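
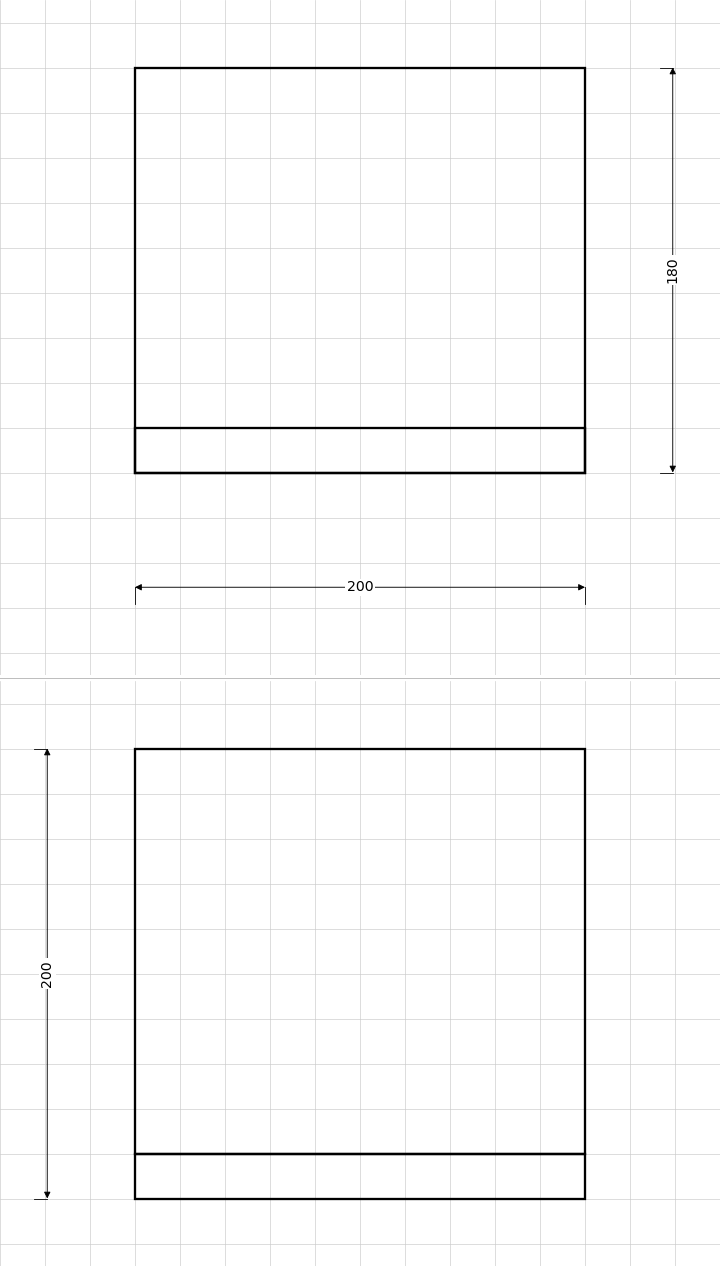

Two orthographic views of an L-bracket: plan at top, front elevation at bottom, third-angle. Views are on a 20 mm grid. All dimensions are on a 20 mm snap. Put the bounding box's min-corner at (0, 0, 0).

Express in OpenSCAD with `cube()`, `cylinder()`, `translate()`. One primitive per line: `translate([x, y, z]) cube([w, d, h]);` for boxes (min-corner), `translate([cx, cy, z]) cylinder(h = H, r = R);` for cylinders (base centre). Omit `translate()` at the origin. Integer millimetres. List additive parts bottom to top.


cube([200, 180, 20]);
translate([0, 0, 20]) cube([200, 20, 180]);


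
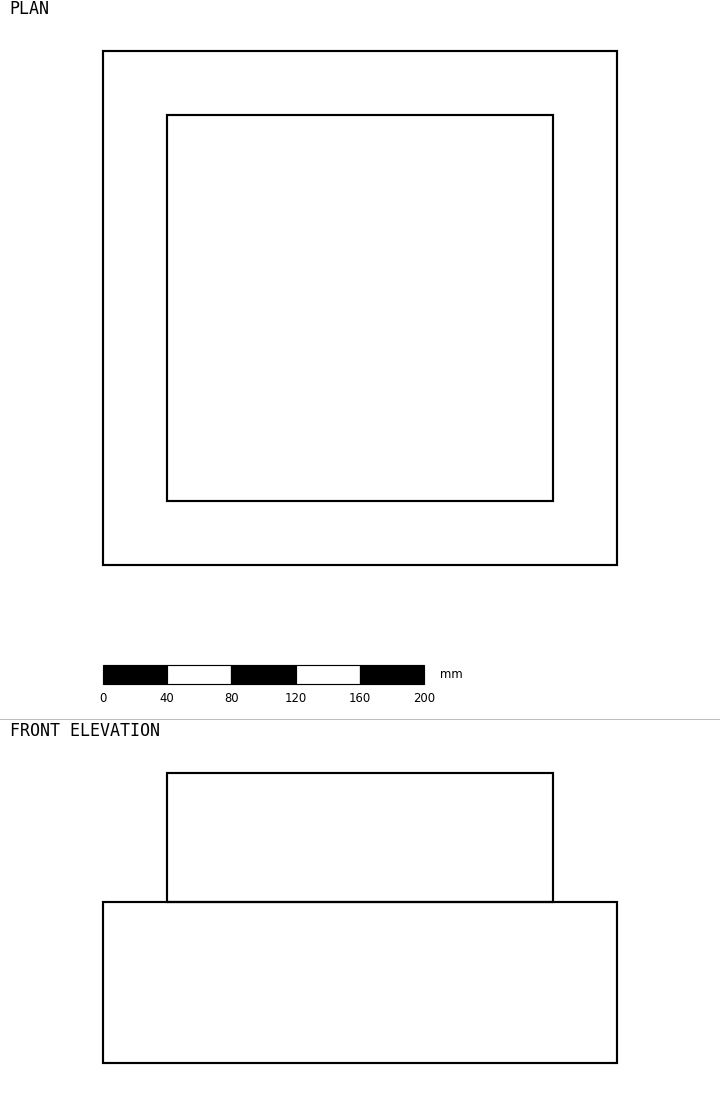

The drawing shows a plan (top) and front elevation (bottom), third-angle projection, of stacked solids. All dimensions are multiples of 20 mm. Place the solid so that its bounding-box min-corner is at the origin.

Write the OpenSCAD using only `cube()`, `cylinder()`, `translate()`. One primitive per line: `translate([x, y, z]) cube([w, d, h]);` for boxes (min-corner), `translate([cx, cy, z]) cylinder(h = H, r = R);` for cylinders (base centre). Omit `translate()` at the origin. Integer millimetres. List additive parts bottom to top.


cube([320, 320, 100]);
translate([40, 40, 100]) cube([240, 240, 80]);


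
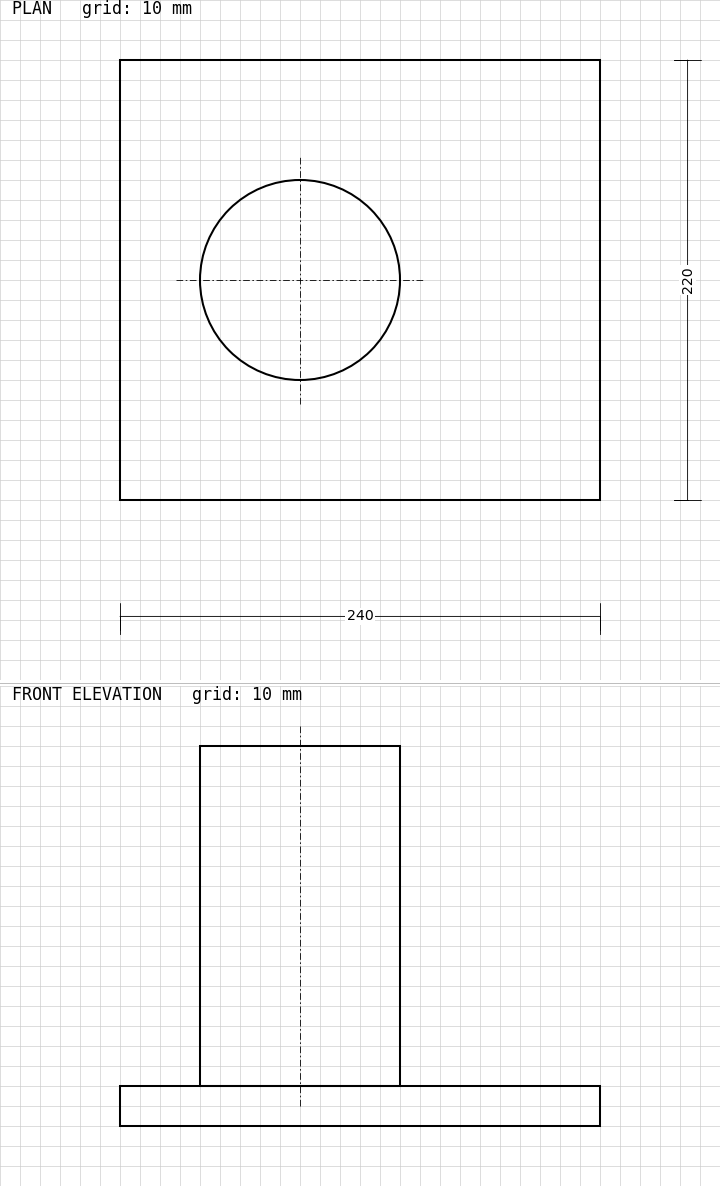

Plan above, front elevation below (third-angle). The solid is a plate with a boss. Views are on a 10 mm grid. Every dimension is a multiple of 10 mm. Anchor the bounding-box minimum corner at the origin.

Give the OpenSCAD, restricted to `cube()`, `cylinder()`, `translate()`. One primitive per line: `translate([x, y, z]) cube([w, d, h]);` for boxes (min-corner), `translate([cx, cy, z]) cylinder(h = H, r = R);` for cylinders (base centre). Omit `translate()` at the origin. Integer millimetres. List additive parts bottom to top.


cube([240, 220, 20]);
translate([90, 110, 20]) cylinder(h = 170, r = 50);


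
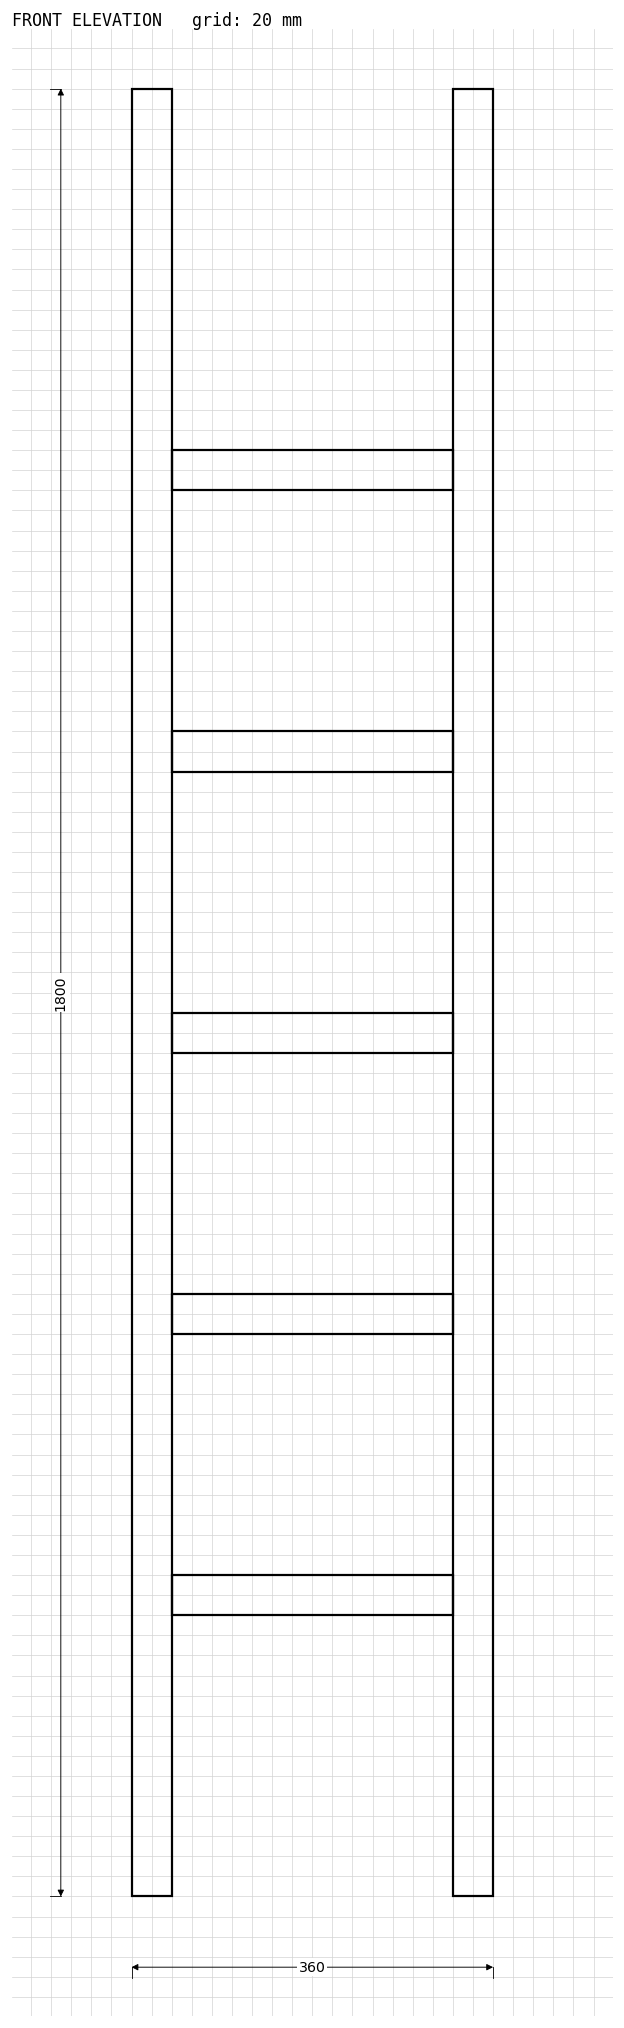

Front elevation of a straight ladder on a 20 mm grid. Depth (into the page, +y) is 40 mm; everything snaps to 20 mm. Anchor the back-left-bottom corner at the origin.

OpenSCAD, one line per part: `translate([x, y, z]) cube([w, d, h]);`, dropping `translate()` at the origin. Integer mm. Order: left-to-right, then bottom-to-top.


cube([40, 40, 1800]);
translate([40, 0, 280]) cube([280, 40, 40]);
translate([40, 0, 560]) cube([280, 40, 40]);
translate([40, 0, 840]) cube([280, 40, 40]);
translate([40, 0, 1120]) cube([280, 40, 40]);
translate([40, 0, 1400]) cube([280, 40, 40]);
translate([320, 0, 0]) cube([40, 40, 1800]);


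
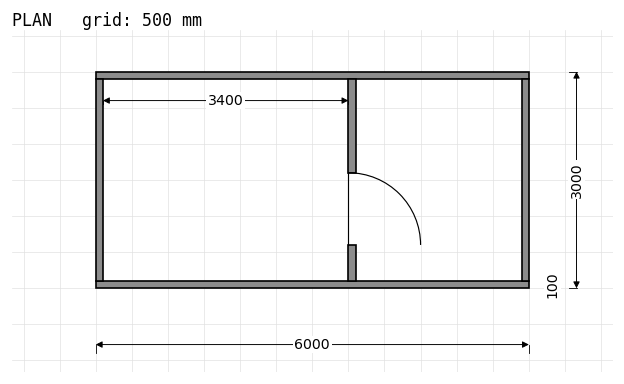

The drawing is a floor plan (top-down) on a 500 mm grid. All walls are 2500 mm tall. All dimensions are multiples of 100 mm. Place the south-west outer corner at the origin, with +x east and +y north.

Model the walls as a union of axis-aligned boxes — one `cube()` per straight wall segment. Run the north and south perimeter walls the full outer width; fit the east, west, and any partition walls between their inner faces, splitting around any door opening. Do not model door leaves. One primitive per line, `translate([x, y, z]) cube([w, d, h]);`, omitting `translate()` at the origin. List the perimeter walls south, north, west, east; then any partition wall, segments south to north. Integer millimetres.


cube([6000, 100, 2500]);
translate([0, 2900, 0]) cube([6000, 100, 2500]);
translate([0, 100, 0]) cube([100, 2800, 2500]);
translate([5900, 100, 0]) cube([100, 2800, 2500]);
translate([3500, 100, 0]) cube([100, 500, 2500]);
translate([3500, 1600, 0]) cube([100, 1300, 2500]);


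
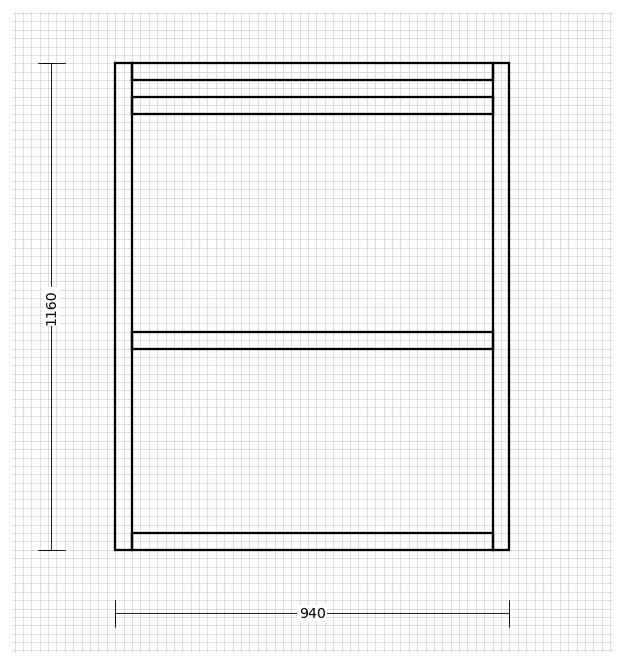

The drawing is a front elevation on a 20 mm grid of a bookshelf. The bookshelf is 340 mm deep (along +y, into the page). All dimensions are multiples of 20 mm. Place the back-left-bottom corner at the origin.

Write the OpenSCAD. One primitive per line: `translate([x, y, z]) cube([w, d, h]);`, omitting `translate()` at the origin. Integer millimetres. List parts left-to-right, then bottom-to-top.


cube([40, 340, 1160]);
translate([40, 0, 0]) cube([860, 340, 40]);
translate([40, 0, 480]) cube([860, 340, 40]);
translate([40, 0, 1040]) cube([860, 340, 40]);
translate([40, 0, 1120]) cube([860, 340, 40]);
translate([900, 0, 0]) cube([40, 340, 1160]);


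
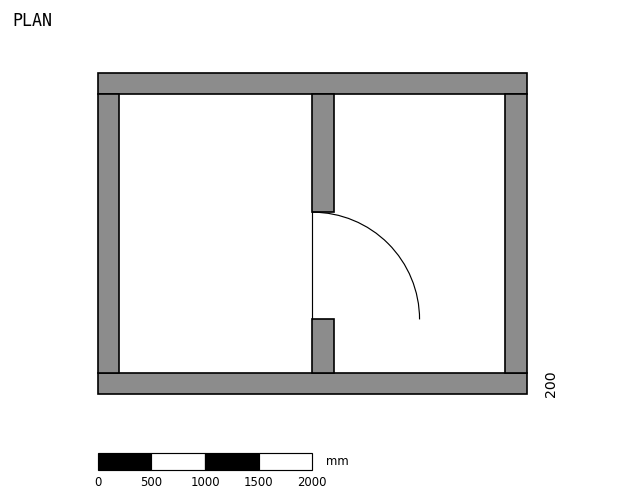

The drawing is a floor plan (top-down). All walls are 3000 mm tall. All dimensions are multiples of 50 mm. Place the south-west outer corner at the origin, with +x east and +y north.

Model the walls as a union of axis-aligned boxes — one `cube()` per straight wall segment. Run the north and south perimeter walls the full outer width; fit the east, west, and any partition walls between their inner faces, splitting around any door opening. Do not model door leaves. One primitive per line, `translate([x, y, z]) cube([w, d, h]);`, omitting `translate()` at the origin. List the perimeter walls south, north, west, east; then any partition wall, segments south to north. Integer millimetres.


cube([4000, 200, 3000]);
translate([0, 2800, 0]) cube([4000, 200, 3000]);
translate([0, 200, 0]) cube([200, 2600, 3000]);
translate([3800, 200, 0]) cube([200, 2600, 3000]);
translate([2000, 200, 0]) cube([200, 500, 3000]);
translate([2000, 1700, 0]) cube([200, 1100, 3000]);


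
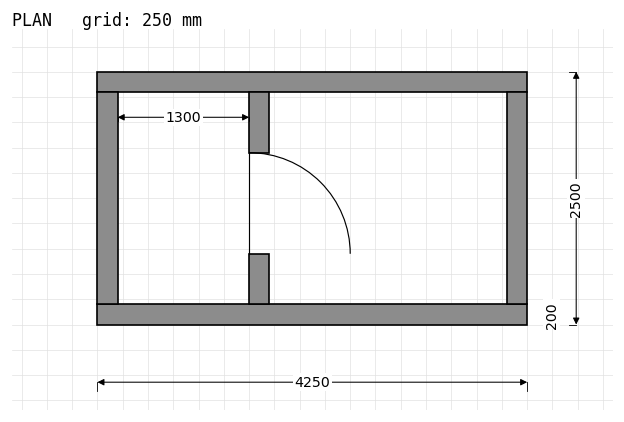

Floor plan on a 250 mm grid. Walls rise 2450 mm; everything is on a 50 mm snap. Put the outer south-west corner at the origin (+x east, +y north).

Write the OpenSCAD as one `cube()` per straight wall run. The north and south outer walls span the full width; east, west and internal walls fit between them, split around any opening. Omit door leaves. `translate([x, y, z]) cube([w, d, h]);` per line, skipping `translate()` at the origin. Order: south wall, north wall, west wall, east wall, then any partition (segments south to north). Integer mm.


cube([4250, 200, 2450]);
translate([0, 2300, 0]) cube([4250, 200, 2450]);
translate([0, 200, 0]) cube([200, 2100, 2450]);
translate([4050, 200, 0]) cube([200, 2100, 2450]);
translate([1500, 200, 0]) cube([200, 500, 2450]);
translate([1500, 1700, 0]) cube([200, 600, 2450]);


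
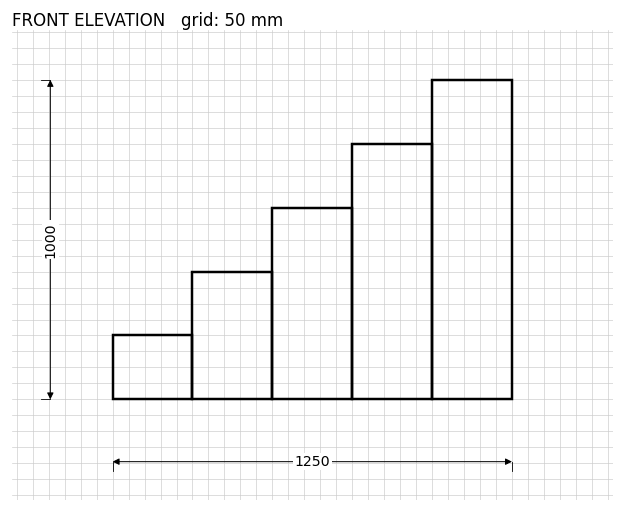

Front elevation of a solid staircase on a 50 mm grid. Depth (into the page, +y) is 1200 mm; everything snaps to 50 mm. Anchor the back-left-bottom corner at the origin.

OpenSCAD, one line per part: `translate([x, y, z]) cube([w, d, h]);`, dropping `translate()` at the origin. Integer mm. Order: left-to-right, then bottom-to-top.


cube([250, 1200, 200]);
translate([250, 0, 0]) cube([250, 1200, 400]);
translate([500, 0, 0]) cube([250, 1200, 600]);
translate([750, 0, 0]) cube([250, 1200, 800]);
translate([1000, 0, 0]) cube([250, 1200, 1000]);


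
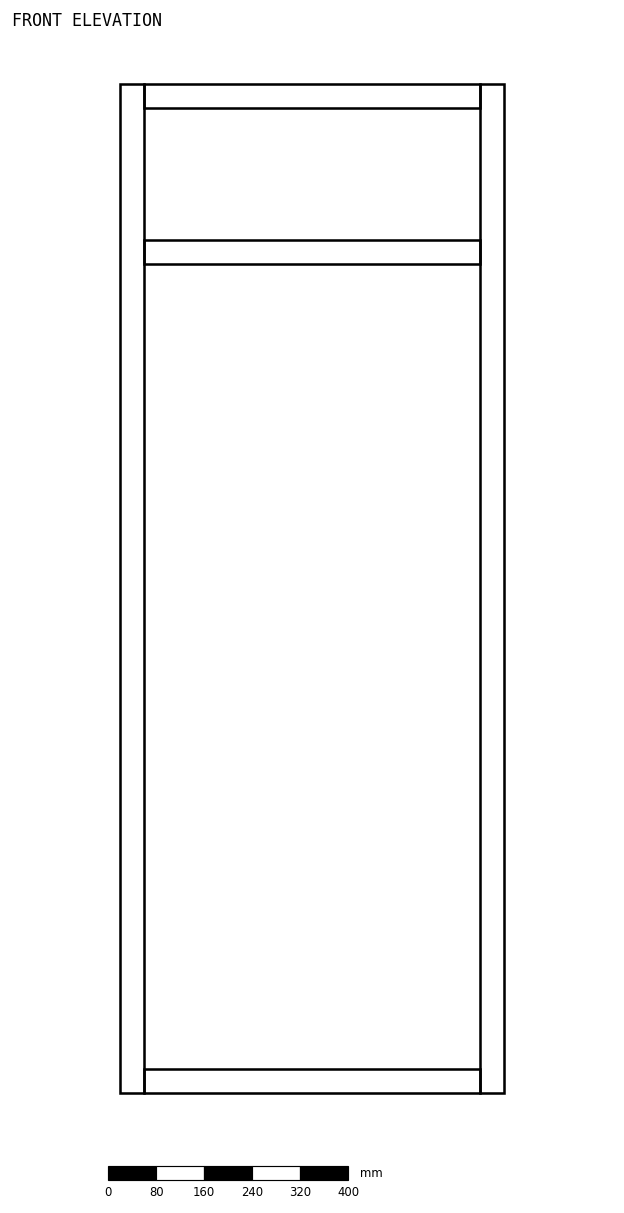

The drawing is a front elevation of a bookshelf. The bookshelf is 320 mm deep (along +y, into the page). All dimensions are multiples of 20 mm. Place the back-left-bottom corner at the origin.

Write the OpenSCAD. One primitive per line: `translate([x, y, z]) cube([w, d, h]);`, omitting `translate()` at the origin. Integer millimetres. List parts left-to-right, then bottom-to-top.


cube([40, 320, 1680]);
translate([40, 0, 0]) cube([560, 320, 40]);
translate([40, 0, 1380]) cube([560, 320, 40]);
translate([40, 0, 1640]) cube([560, 320, 40]);
translate([600, 0, 0]) cube([40, 320, 1680]);


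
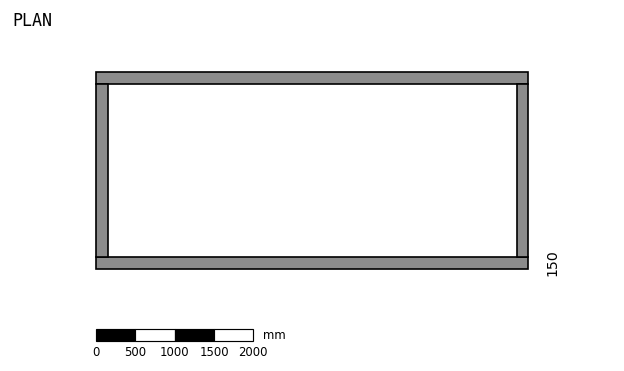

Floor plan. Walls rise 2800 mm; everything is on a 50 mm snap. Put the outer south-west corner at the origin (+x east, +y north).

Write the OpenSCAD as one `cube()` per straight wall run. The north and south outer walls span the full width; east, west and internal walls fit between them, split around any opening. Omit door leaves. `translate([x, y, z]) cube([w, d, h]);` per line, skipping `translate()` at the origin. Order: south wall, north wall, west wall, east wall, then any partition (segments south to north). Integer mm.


cube([5500, 150, 2800]);
translate([0, 2350, 0]) cube([5500, 150, 2800]);
translate([0, 150, 0]) cube([150, 2200, 2800]);
translate([5350, 150, 0]) cube([150, 2200, 2800]);


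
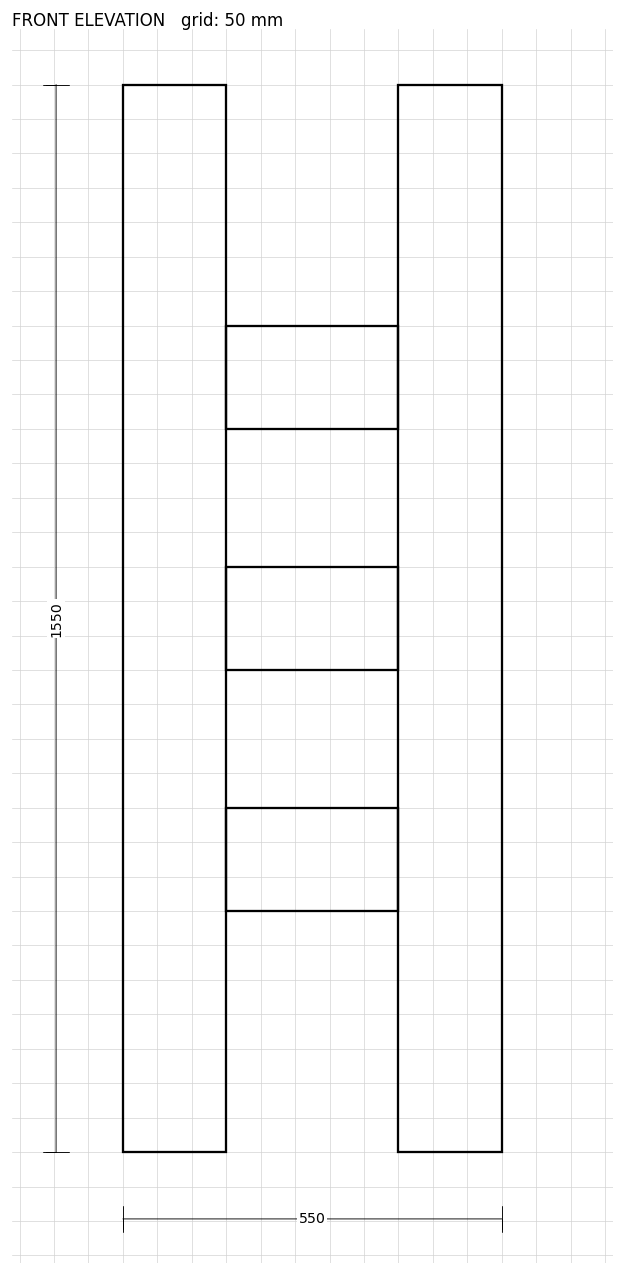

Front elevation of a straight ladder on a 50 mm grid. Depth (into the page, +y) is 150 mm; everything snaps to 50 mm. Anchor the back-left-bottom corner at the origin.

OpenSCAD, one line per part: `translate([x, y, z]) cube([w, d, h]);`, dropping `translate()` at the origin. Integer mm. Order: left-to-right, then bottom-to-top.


cube([150, 150, 1550]);
translate([150, 0, 350]) cube([250, 150, 150]);
translate([150, 0, 700]) cube([250, 150, 150]);
translate([150, 0, 1050]) cube([250, 150, 150]);
translate([400, 0, 0]) cube([150, 150, 1550]);


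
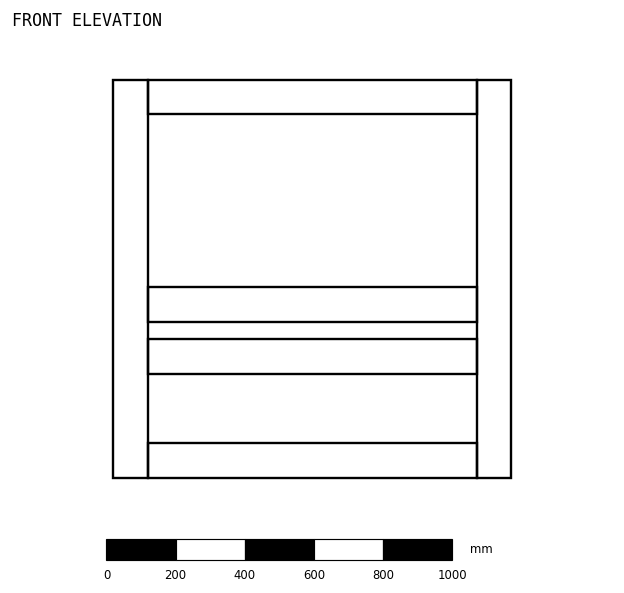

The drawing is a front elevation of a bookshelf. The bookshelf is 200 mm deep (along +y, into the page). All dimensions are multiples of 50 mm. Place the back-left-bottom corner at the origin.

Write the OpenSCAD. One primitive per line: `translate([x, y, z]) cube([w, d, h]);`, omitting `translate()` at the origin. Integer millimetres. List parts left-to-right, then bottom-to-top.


cube([100, 200, 1150]);
translate([100, 0, 0]) cube([950, 200, 100]);
translate([100, 0, 300]) cube([950, 200, 100]);
translate([100, 0, 450]) cube([950, 200, 100]);
translate([100, 0, 1050]) cube([950, 200, 100]);
translate([1050, 0, 0]) cube([100, 200, 1150]);


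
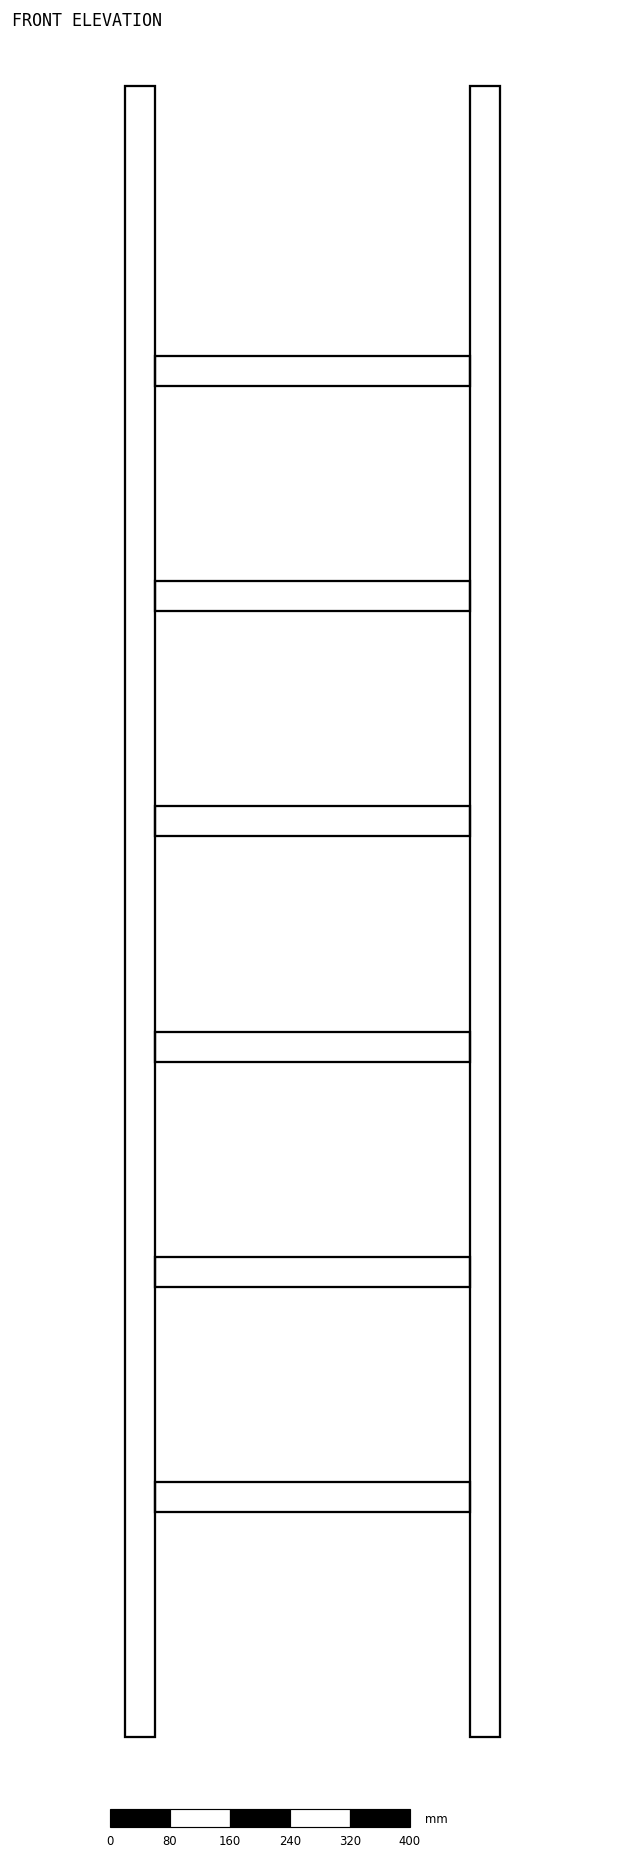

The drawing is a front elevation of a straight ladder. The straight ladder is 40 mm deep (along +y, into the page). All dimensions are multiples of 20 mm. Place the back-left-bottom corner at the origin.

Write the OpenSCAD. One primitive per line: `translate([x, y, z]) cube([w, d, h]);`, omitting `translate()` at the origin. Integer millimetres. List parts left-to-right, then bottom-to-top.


cube([40, 40, 2200]);
translate([40, 0, 300]) cube([420, 40, 40]);
translate([40, 0, 600]) cube([420, 40, 40]);
translate([40, 0, 900]) cube([420, 40, 40]);
translate([40, 0, 1200]) cube([420, 40, 40]);
translate([40, 0, 1500]) cube([420, 40, 40]);
translate([40, 0, 1800]) cube([420, 40, 40]);
translate([460, 0, 0]) cube([40, 40, 2200]);


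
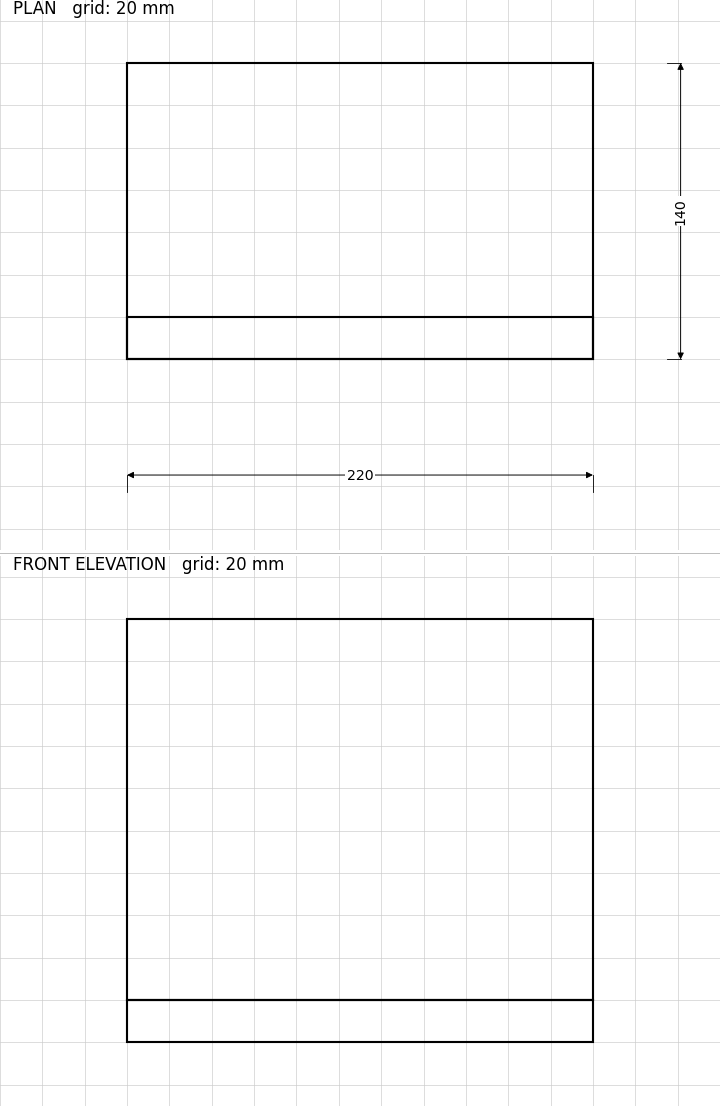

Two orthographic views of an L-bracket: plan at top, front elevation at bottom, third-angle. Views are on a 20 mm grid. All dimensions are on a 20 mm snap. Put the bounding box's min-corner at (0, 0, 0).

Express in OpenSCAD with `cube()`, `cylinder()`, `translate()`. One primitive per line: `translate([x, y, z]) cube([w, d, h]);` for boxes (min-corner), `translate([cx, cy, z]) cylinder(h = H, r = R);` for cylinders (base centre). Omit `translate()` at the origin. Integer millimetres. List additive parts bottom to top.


cube([220, 140, 20]);
translate([0, 0, 20]) cube([220, 20, 180]);


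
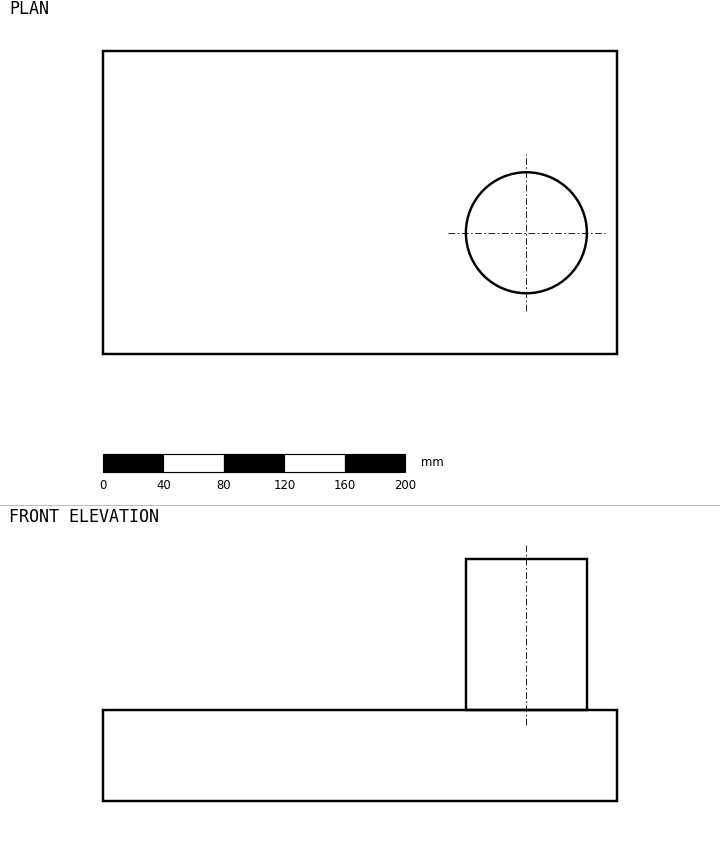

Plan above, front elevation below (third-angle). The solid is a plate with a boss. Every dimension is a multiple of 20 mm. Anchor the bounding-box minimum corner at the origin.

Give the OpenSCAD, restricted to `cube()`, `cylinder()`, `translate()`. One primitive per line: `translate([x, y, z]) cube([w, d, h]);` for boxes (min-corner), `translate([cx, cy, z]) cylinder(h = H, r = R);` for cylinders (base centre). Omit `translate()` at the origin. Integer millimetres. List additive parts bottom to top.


cube([340, 200, 60]);
translate([280, 80, 60]) cylinder(h = 100, r = 40);


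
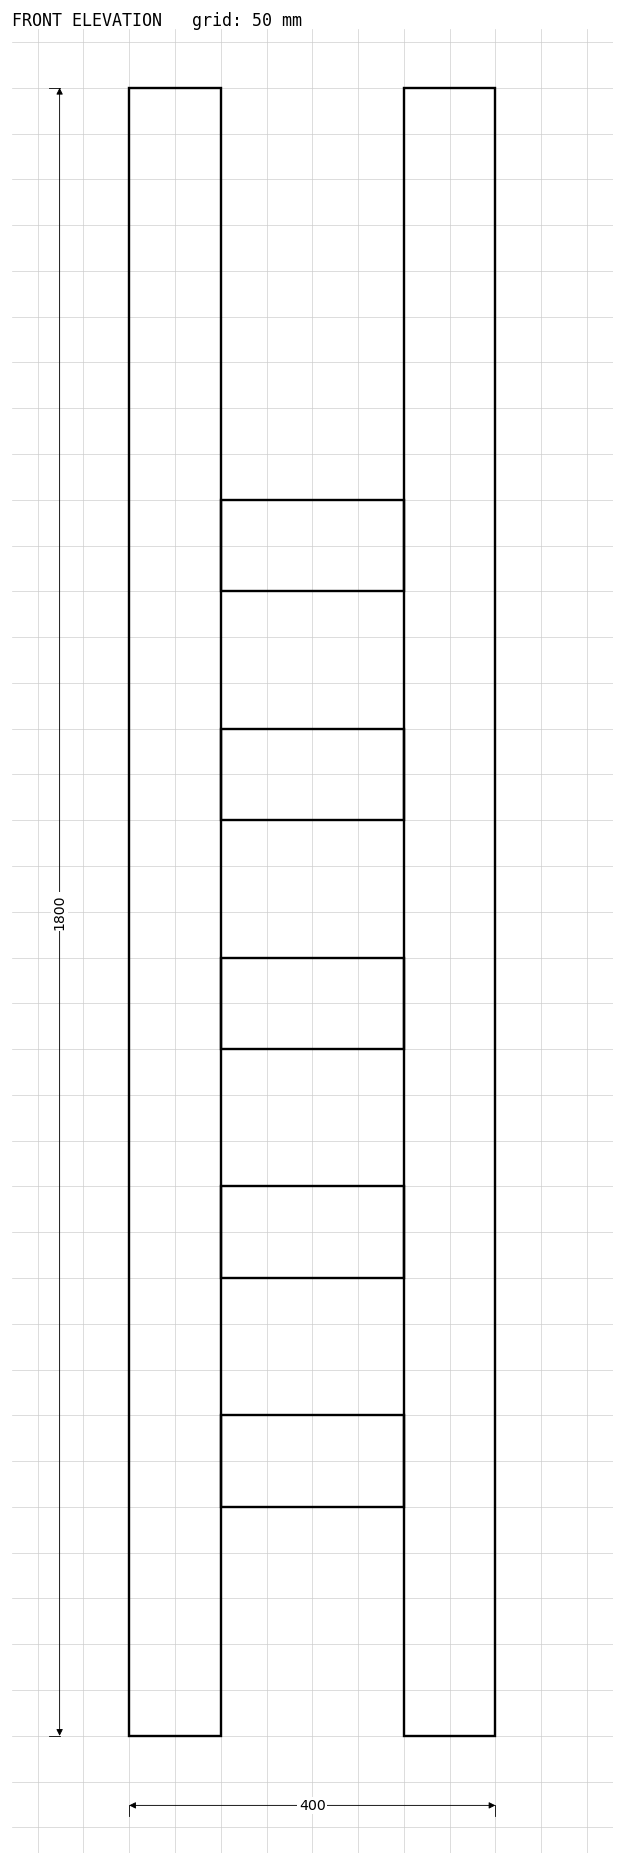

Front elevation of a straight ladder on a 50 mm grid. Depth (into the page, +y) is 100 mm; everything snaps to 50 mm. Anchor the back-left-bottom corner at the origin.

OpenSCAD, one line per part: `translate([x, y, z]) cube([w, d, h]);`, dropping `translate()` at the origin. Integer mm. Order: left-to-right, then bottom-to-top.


cube([100, 100, 1800]);
translate([100, 0, 250]) cube([200, 100, 100]);
translate([100, 0, 500]) cube([200, 100, 100]);
translate([100, 0, 750]) cube([200, 100, 100]);
translate([100, 0, 1000]) cube([200, 100, 100]);
translate([100, 0, 1250]) cube([200, 100, 100]);
translate([300, 0, 0]) cube([100, 100, 1800]);


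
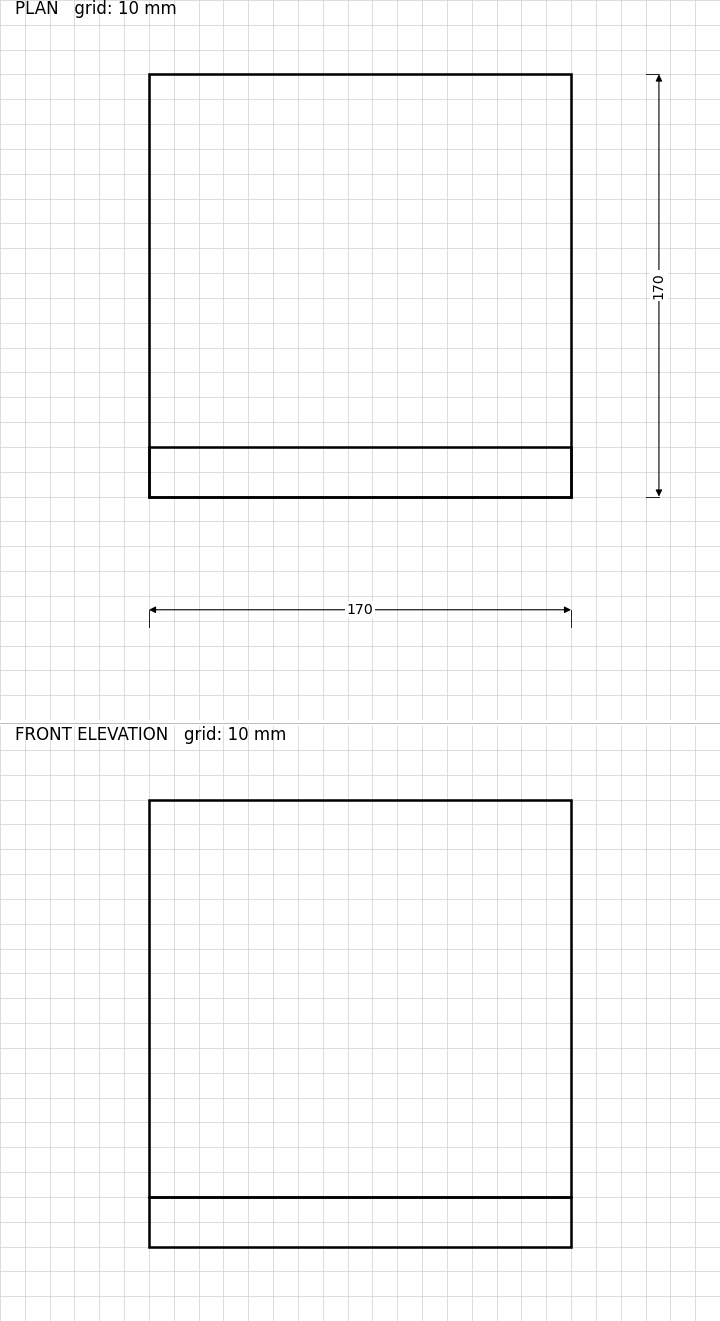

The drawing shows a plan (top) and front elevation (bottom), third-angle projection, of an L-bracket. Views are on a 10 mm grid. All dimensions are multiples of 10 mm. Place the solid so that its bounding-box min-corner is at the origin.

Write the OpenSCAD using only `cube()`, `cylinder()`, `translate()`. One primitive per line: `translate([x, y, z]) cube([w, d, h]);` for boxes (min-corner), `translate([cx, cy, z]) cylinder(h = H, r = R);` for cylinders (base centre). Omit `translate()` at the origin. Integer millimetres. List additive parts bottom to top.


cube([170, 170, 20]);
translate([0, 0, 20]) cube([170, 20, 160]);


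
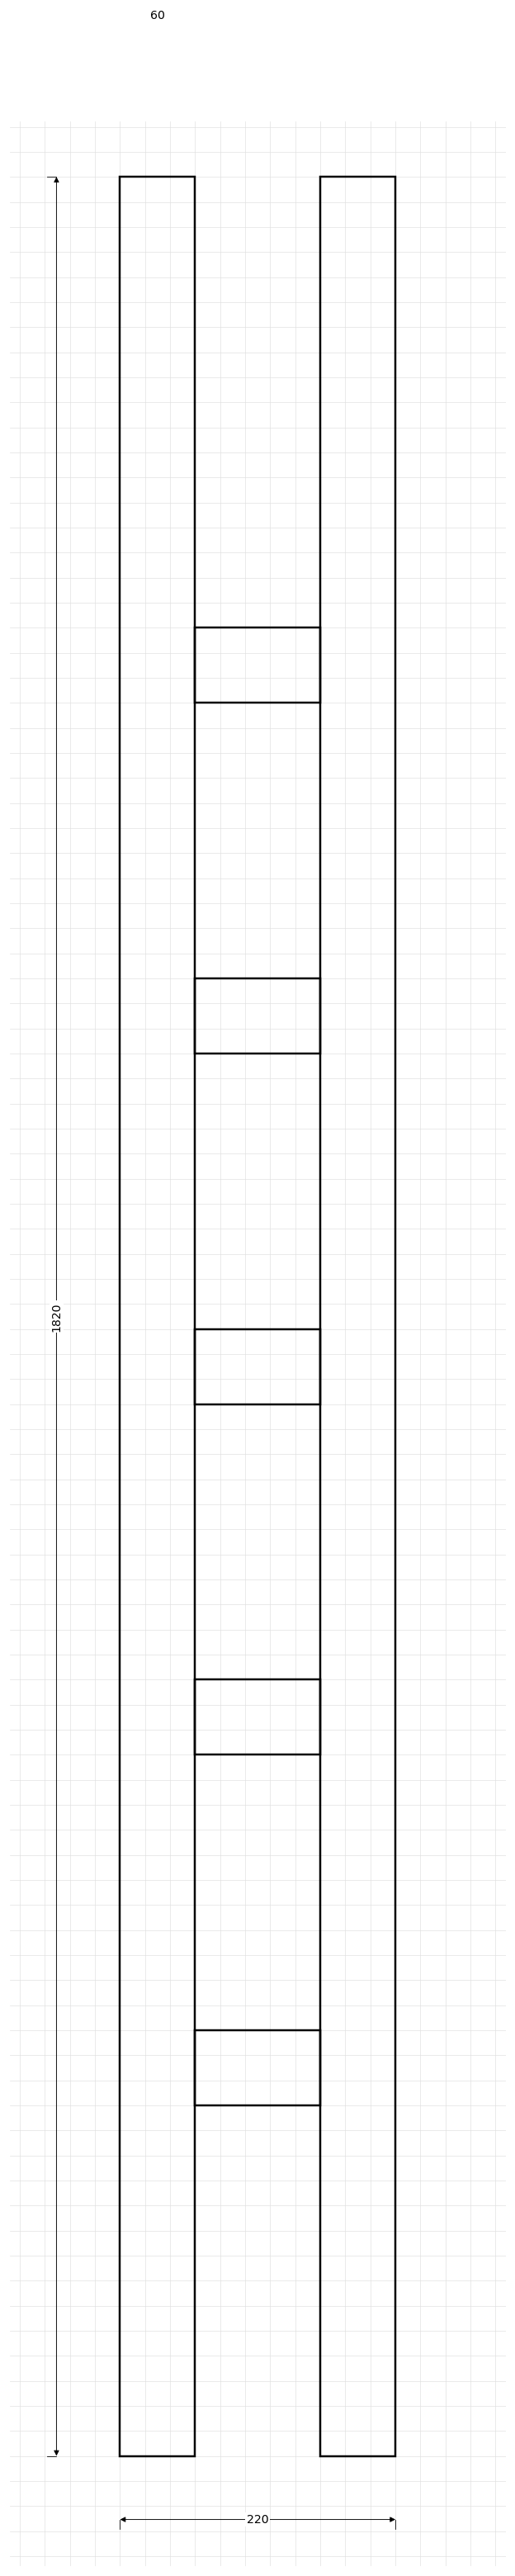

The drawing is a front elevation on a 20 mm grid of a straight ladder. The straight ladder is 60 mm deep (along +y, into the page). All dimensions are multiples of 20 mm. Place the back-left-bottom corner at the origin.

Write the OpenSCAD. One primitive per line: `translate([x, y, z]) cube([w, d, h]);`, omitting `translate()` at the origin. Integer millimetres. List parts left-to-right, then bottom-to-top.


cube([60, 60, 1820]);
translate([60, 0, 280]) cube([100, 60, 60]);
translate([60, 0, 560]) cube([100, 60, 60]);
translate([60, 0, 840]) cube([100, 60, 60]);
translate([60, 0, 1120]) cube([100, 60, 60]);
translate([60, 0, 1400]) cube([100, 60, 60]);
translate([160, 0, 0]) cube([60, 60, 1820]);


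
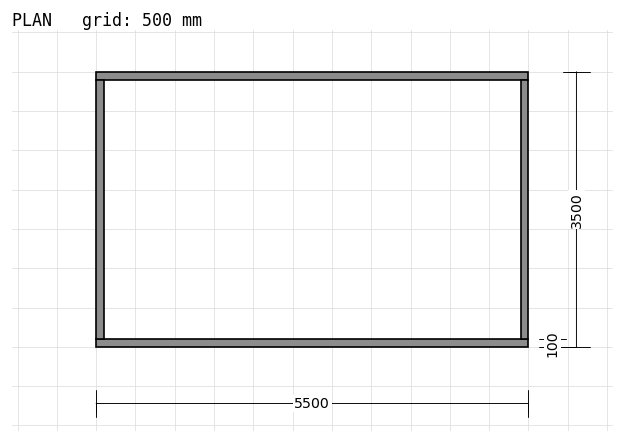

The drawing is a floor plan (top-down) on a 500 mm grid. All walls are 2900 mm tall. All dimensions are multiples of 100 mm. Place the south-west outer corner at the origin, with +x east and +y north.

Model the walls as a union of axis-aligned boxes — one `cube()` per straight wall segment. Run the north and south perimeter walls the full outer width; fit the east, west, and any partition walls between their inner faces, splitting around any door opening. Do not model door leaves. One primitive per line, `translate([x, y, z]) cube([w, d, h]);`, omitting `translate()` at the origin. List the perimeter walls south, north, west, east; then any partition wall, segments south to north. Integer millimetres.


cube([5500, 100, 2900]);
translate([0, 3400, 0]) cube([5500, 100, 2900]);
translate([0, 100, 0]) cube([100, 3300, 2900]);
translate([5400, 100, 0]) cube([100, 3300, 2900]);


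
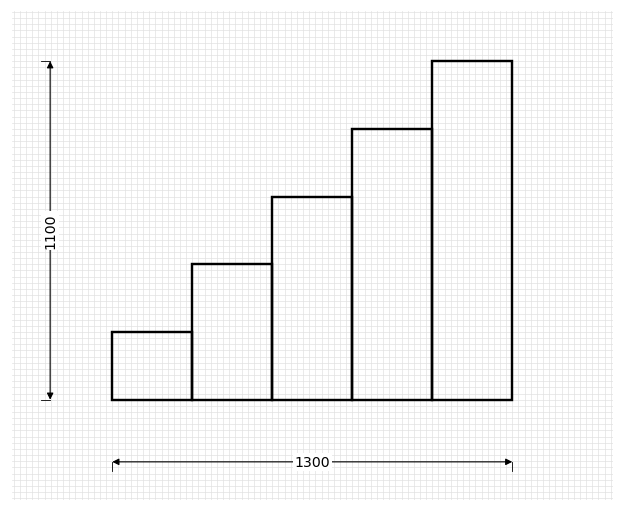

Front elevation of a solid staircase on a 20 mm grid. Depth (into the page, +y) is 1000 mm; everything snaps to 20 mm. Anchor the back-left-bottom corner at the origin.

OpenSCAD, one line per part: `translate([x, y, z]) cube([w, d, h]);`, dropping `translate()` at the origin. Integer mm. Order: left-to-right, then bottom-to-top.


cube([260, 1000, 220]);
translate([260, 0, 0]) cube([260, 1000, 440]);
translate([520, 0, 0]) cube([260, 1000, 660]);
translate([780, 0, 0]) cube([260, 1000, 880]);
translate([1040, 0, 0]) cube([260, 1000, 1100]);


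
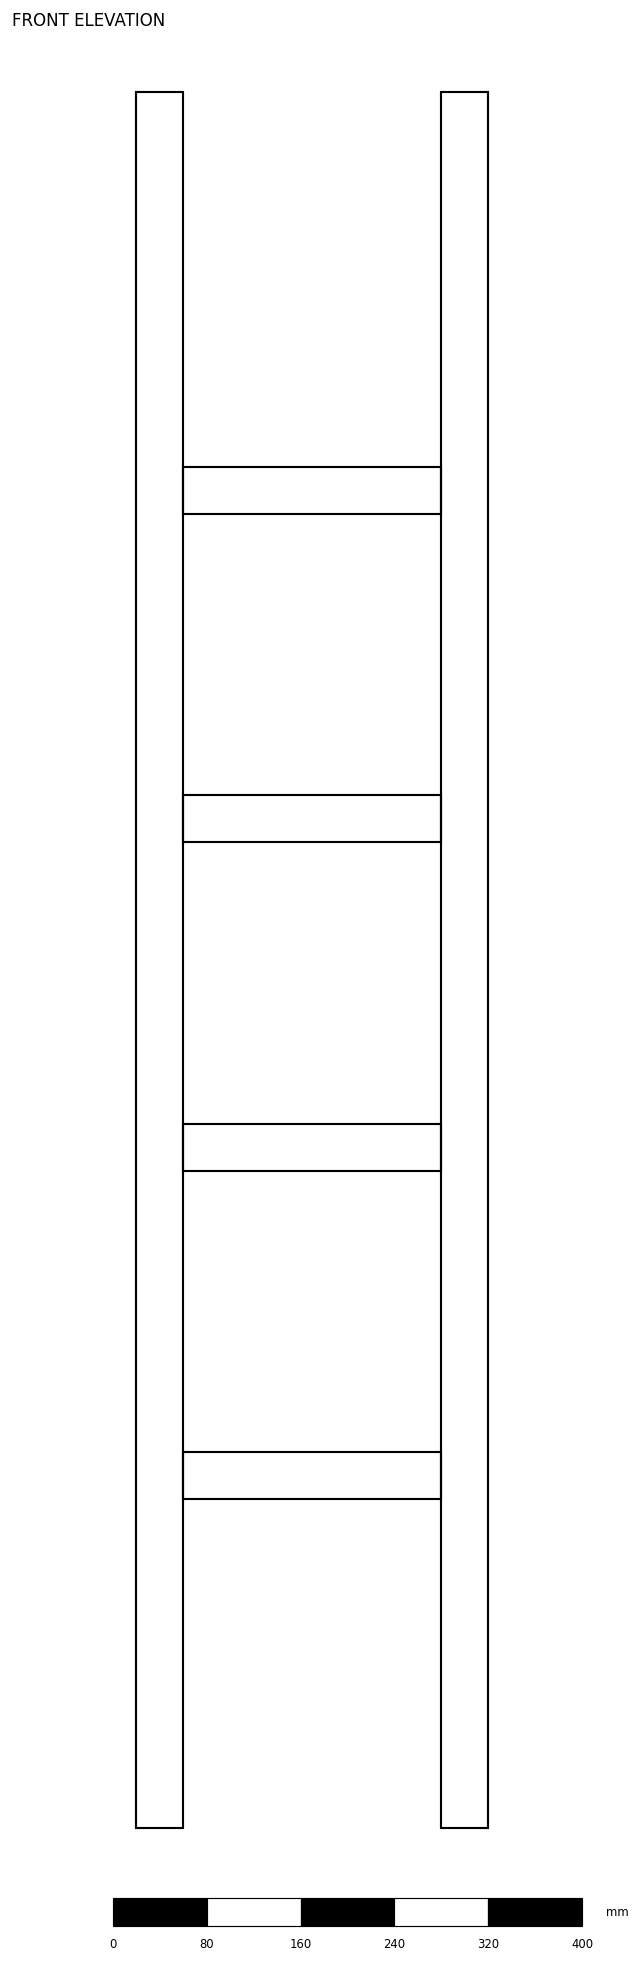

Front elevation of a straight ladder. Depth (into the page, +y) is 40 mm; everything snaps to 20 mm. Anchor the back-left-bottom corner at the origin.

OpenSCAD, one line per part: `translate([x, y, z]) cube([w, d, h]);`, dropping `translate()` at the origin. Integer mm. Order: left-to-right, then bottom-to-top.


cube([40, 40, 1480]);
translate([40, 0, 280]) cube([220, 40, 40]);
translate([40, 0, 560]) cube([220, 40, 40]);
translate([40, 0, 840]) cube([220, 40, 40]);
translate([40, 0, 1120]) cube([220, 40, 40]);
translate([260, 0, 0]) cube([40, 40, 1480]);


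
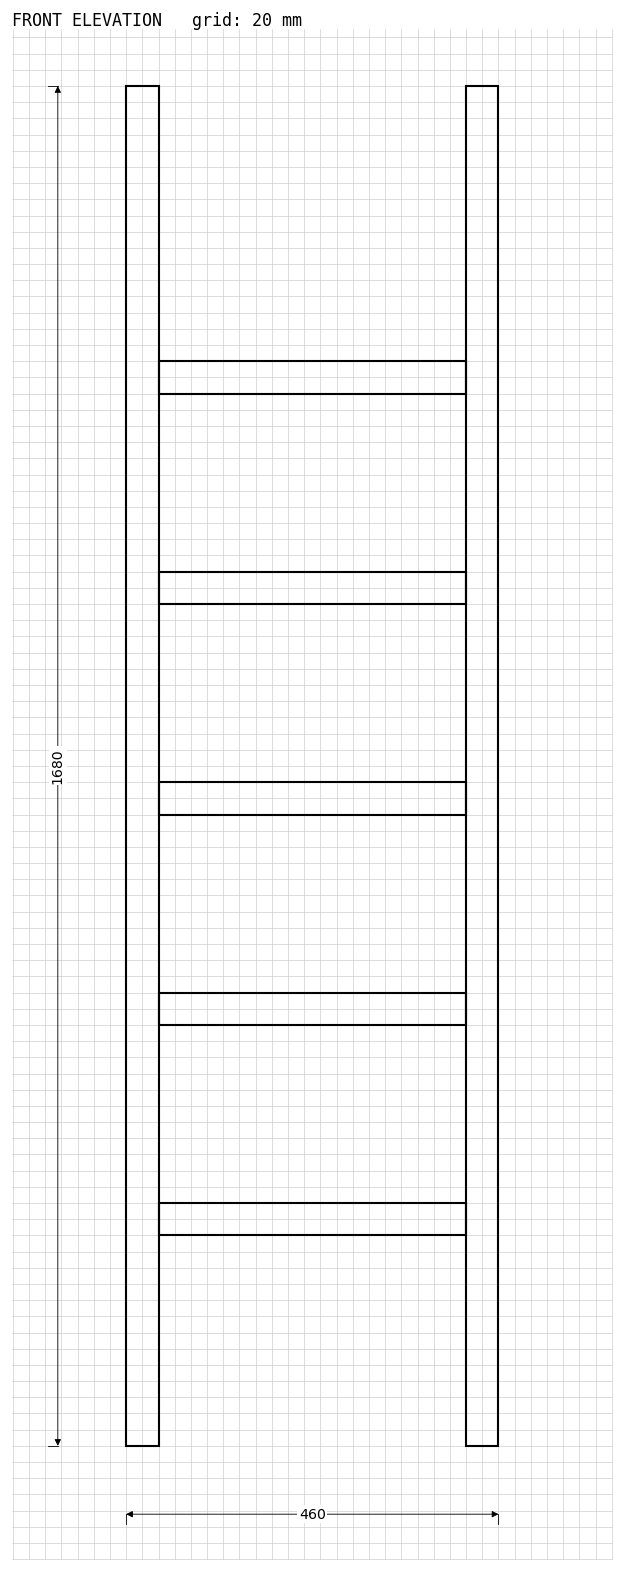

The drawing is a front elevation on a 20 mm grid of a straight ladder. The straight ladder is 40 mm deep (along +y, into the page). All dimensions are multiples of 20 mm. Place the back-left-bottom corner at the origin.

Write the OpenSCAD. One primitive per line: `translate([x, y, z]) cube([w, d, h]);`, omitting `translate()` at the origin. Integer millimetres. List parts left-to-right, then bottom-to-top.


cube([40, 40, 1680]);
translate([40, 0, 260]) cube([380, 40, 40]);
translate([40, 0, 520]) cube([380, 40, 40]);
translate([40, 0, 780]) cube([380, 40, 40]);
translate([40, 0, 1040]) cube([380, 40, 40]);
translate([40, 0, 1300]) cube([380, 40, 40]);
translate([420, 0, 0]) cube([40, 40, 1680]);


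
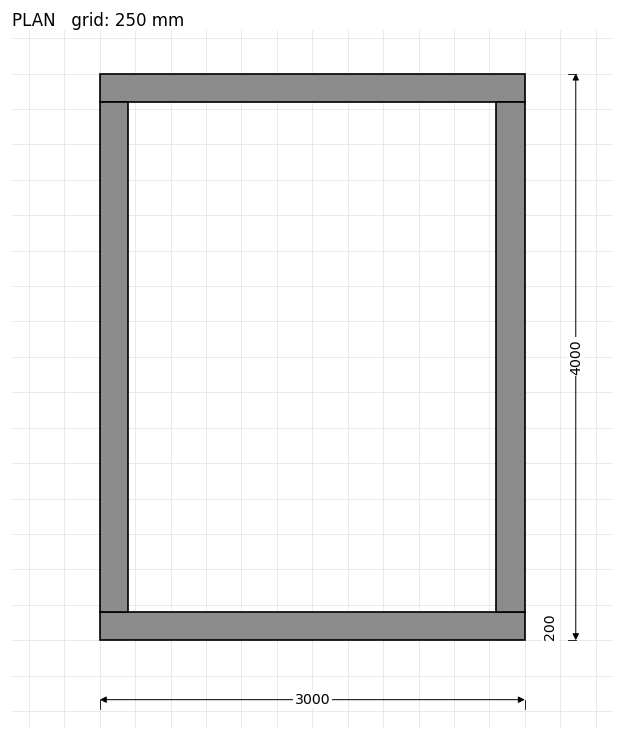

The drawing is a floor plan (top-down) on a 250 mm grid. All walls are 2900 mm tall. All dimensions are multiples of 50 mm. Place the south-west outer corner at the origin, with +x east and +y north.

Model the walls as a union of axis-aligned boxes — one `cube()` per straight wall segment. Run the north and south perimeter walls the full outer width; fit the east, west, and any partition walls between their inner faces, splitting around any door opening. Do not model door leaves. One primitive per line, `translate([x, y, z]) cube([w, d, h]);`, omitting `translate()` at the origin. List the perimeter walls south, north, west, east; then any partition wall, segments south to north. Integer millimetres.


cube([3000, 200, 2900]);
translate([0, 3800, 0]) cube([3000, 200, 2900]);
translate([0, 200, 0]) cube([200, 3600, 2900]);
translate([2800, 200, 0]) cube([200, 3600, 2900]);


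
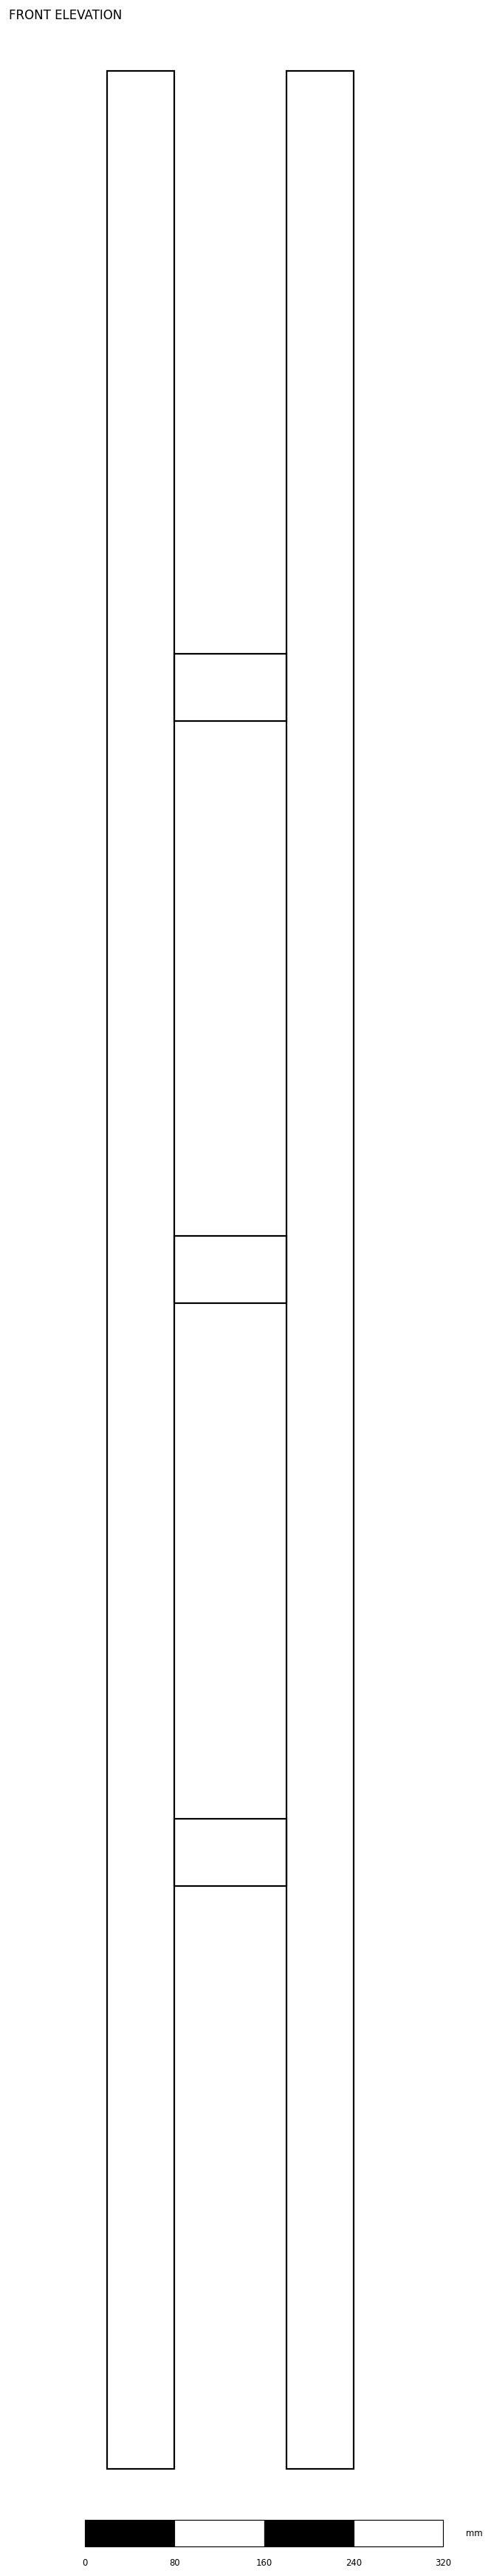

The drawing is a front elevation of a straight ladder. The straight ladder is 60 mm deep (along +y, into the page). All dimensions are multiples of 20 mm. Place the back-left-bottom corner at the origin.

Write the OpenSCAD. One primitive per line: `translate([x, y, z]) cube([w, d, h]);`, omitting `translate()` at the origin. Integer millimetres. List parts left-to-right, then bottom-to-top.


cube([60, 60, 2140]);
translate([60, 0, 520]) cube([100, 60, 60]);
translate([60, 0, 1040]) cube([100, 60, 60]);
translate([60, 0, 1560]) cube([100, 60, 60]);
translate([160, 0, 0]) cube([60, 60, 2140]);


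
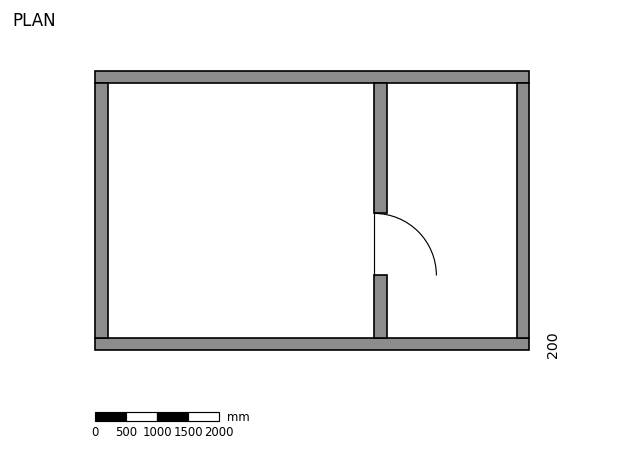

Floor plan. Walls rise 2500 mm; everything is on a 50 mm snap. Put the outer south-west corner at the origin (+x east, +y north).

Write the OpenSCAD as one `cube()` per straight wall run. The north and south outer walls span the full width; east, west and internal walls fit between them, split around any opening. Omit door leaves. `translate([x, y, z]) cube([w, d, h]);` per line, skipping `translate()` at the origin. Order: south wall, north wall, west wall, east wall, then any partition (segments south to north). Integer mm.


cube([7000, 200, 2500]);
translate([0, 4300, 0]) cube([7000, 200, 2500]);
translate([0, 200, 0]) cube([200, 4100, 2500]);
translate([6800, 200, 0]) cube([200, 4100, 2500]);
translate([4500, 200, 0]) cube([200, 1000, 2500]);
translate([4500, 2200, 0]) cube([200, 2100, 2500]);


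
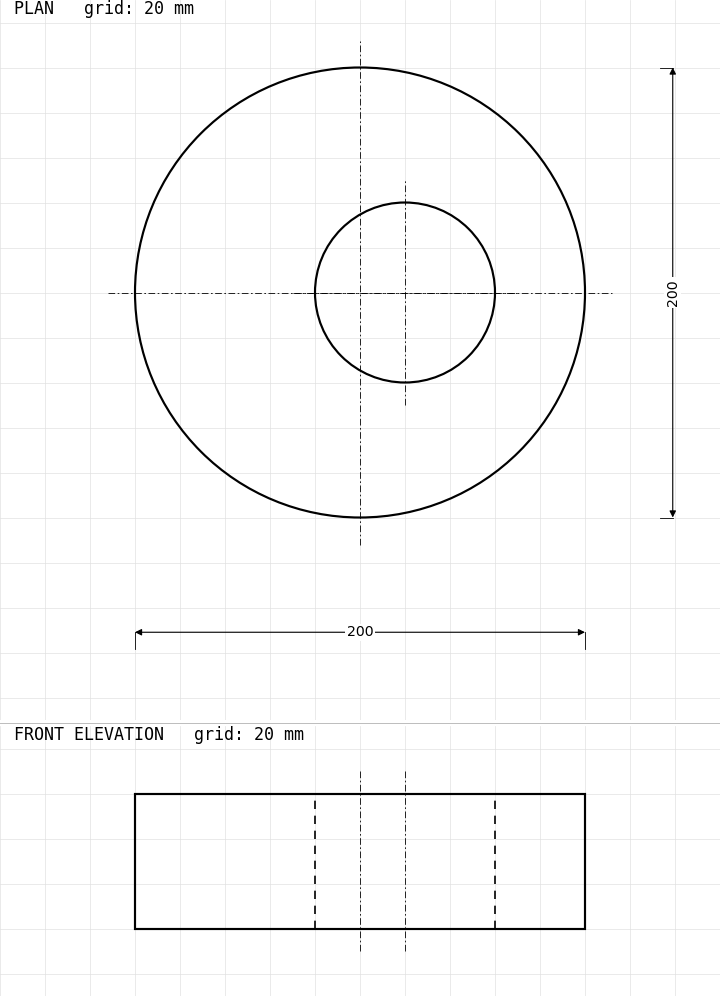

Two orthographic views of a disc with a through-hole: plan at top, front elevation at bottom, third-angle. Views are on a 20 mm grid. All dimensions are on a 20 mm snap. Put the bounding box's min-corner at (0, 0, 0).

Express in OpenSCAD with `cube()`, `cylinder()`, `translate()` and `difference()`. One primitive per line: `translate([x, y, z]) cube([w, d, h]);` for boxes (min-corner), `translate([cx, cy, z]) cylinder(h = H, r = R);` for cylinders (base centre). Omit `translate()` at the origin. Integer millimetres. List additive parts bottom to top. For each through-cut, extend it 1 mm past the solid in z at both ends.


difference() {
  translate([100, 100, 0]) cylinder(h = 60, r = 100);
  translate([120, 100, -1]) cylinder(h = 62, r = 40);
}


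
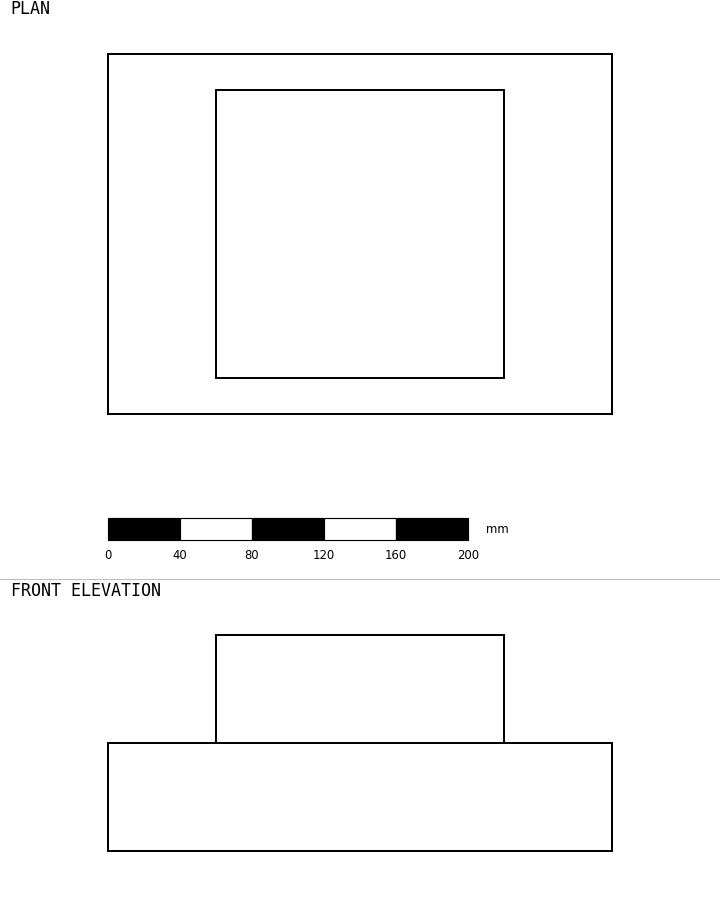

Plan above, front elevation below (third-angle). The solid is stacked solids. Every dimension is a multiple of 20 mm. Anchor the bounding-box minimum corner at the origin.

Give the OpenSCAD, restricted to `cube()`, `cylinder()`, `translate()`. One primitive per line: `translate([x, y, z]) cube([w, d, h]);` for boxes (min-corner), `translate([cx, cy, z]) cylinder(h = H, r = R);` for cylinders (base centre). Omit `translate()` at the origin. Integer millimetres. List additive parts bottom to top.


cube([280, 200, 60]);
translate([60, 20, 60]) cube([160, 160, 60]);


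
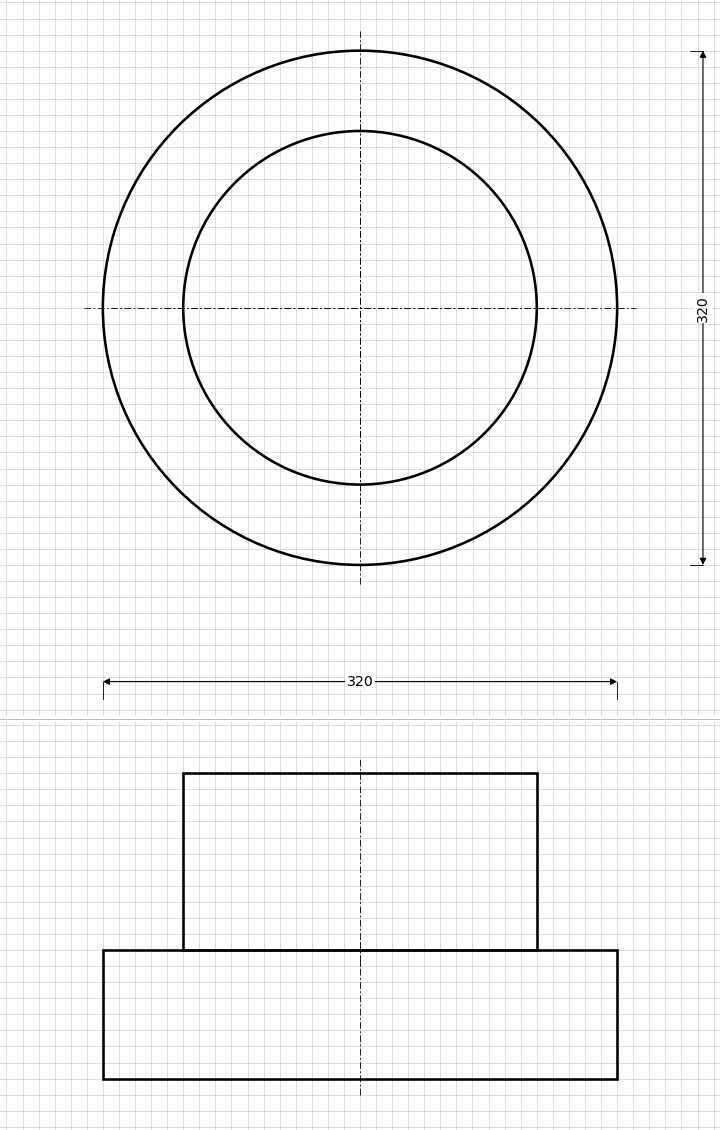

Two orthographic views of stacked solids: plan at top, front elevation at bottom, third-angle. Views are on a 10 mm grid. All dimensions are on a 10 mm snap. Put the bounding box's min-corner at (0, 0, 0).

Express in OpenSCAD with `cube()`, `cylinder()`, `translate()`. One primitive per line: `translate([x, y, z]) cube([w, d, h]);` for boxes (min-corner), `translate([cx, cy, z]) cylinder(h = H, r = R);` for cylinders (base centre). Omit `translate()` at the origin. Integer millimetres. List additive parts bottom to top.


translate([160, 160, 0]) cylinder(h = 80, r = 160);
translate([160, 160, 80]) cylinder(h = 110, r = 110);


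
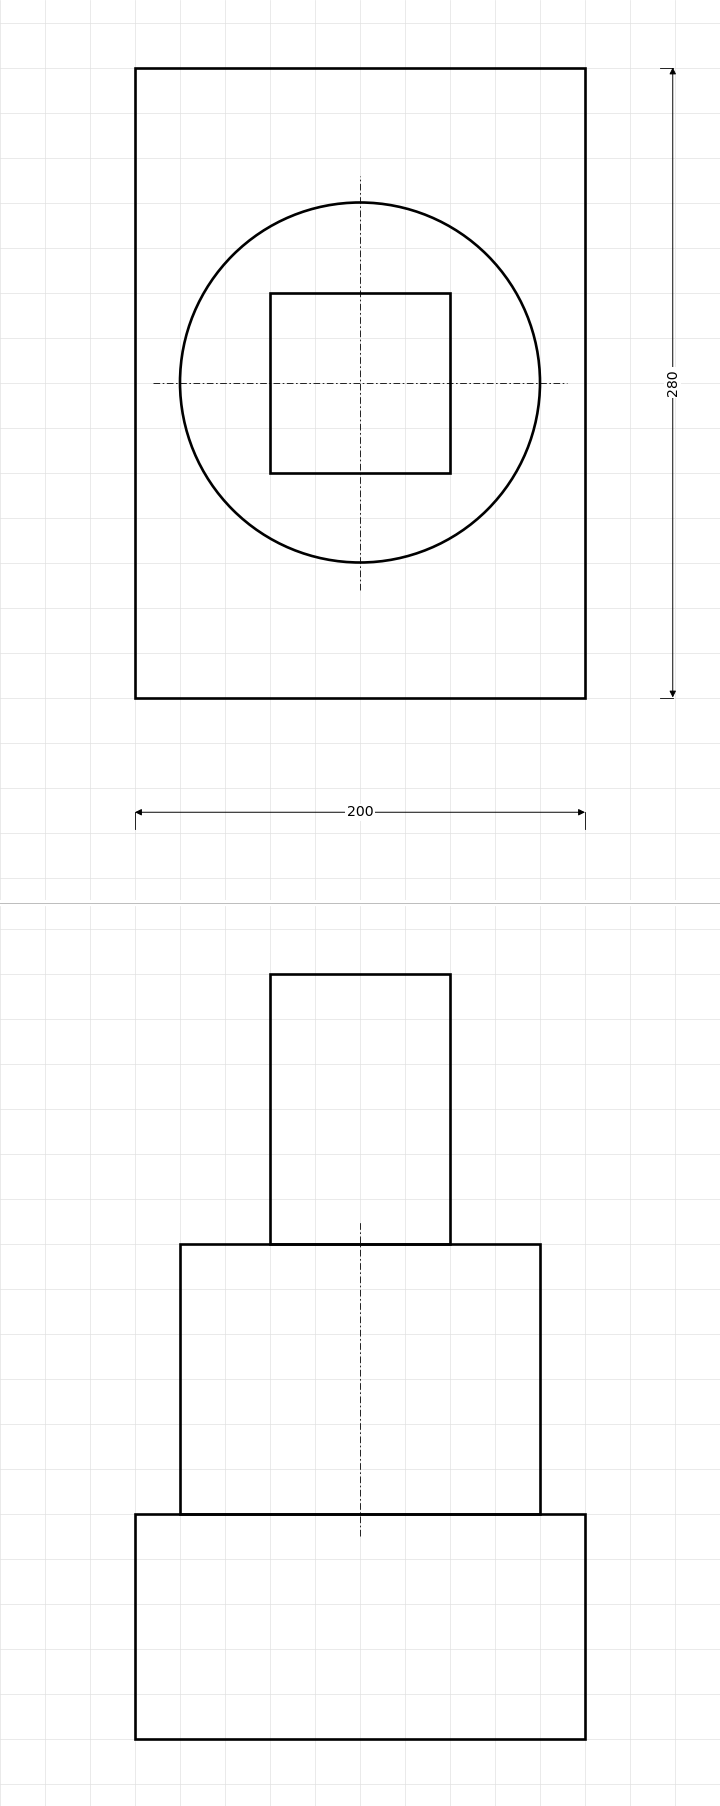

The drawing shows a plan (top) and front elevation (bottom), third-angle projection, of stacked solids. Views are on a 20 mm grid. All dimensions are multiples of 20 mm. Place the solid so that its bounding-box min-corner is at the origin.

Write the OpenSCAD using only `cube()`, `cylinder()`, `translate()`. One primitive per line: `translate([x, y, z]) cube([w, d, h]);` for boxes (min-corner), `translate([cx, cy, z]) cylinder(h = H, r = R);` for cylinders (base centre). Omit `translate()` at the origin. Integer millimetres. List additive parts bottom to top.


cube([200, 280, 100]);
translate([100, 140, 100]) cylinder(h = 120, r = 80);
translate([60, 100, 220]) cube([80, 80, 120]);


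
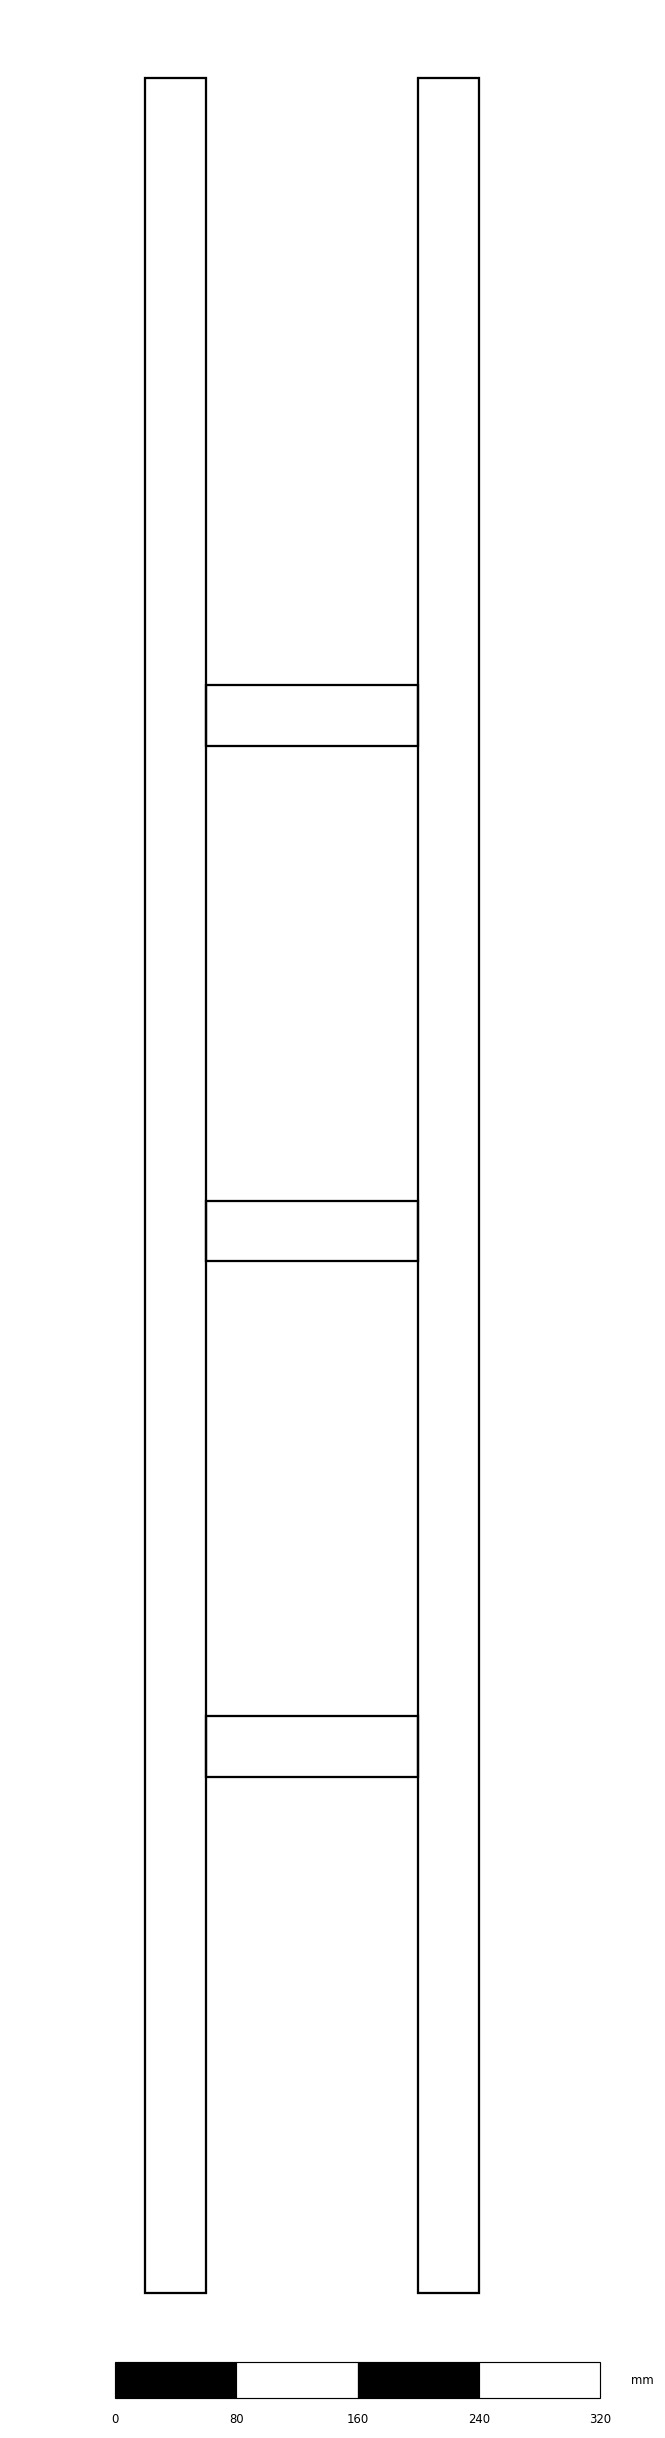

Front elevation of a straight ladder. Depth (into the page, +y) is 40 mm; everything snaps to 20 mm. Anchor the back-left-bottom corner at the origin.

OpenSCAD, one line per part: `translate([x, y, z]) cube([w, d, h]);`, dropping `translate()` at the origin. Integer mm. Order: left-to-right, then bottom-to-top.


cube([40, 40, 1460]);
translate([40, 0, 340]) cube([140, 40, 40]);
translate([40, 0, 680]) cube([140, 40, 40]);
translate([40, 0, 1020]) cube([140, 40, 40]);
translate([180, 0, 0]) cube([40, 40, 1460]);
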